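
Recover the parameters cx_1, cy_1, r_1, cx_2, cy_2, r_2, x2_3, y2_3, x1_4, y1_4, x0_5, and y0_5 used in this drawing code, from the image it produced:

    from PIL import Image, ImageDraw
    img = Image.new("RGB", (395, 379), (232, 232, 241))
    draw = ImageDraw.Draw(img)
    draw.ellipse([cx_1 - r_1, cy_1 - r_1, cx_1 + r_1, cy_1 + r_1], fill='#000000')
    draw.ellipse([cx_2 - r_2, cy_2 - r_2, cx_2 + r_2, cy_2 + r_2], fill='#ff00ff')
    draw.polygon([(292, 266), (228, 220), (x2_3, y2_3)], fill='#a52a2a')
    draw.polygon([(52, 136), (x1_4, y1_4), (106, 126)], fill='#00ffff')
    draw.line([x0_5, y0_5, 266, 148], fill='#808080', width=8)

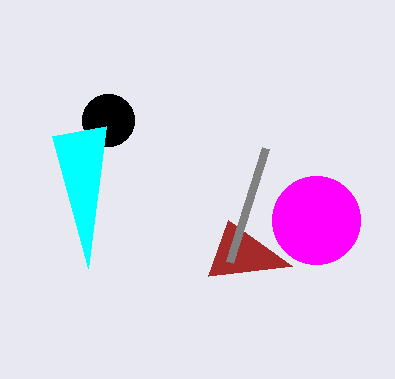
cx_1 = 108; cy_1 = 120; r_1 = 26; cx_2 = 316; cy_2 = 220; r_2 = 44; x2_3 = 208; y2_3 = 276; x1_4 = 88; y1_4 = 268; x0_5 = 230; y0_5 = 262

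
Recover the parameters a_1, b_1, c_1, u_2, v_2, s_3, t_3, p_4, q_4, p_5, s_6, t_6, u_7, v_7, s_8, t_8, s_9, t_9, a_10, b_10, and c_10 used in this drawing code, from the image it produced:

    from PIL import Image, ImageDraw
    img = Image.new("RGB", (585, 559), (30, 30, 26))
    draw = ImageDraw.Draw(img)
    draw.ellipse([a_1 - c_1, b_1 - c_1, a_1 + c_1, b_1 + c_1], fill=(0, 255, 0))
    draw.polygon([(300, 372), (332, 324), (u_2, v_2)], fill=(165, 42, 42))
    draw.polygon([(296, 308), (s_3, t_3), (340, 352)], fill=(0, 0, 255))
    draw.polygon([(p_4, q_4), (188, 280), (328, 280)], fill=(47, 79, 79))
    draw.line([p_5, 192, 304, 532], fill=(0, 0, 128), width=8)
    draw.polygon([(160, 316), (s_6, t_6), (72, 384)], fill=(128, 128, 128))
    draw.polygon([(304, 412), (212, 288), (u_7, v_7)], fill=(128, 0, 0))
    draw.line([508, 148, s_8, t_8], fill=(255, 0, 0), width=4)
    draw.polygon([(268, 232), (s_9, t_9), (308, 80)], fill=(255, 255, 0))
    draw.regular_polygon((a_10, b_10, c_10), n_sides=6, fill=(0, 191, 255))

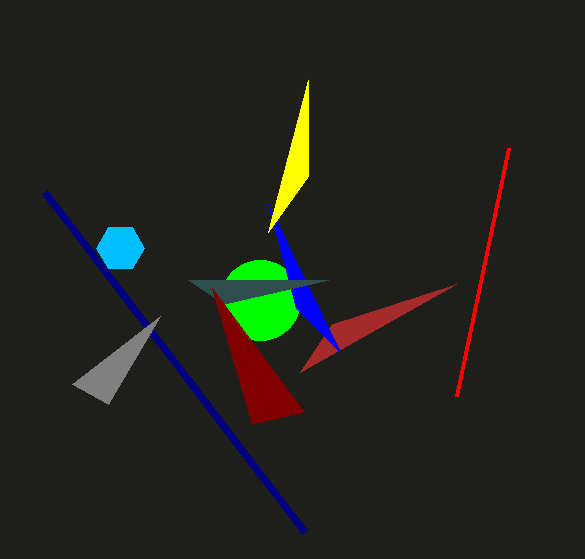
a_1 = 260
b_1 = 300
c_1 = 40
u_2 = 456
v_2 = 284
s_3 = 268
t_3 = 204
p_4 = 224
q_4 = 304
p_5 = 44
s_6 = 108
t_6 = 404
u_7 = 252
v_7 = 424
s_8 = 456
t_8 = 396
s_9 = 308
t_9 = 176
a_10 = 120
b_10 = 248
c_10 = 24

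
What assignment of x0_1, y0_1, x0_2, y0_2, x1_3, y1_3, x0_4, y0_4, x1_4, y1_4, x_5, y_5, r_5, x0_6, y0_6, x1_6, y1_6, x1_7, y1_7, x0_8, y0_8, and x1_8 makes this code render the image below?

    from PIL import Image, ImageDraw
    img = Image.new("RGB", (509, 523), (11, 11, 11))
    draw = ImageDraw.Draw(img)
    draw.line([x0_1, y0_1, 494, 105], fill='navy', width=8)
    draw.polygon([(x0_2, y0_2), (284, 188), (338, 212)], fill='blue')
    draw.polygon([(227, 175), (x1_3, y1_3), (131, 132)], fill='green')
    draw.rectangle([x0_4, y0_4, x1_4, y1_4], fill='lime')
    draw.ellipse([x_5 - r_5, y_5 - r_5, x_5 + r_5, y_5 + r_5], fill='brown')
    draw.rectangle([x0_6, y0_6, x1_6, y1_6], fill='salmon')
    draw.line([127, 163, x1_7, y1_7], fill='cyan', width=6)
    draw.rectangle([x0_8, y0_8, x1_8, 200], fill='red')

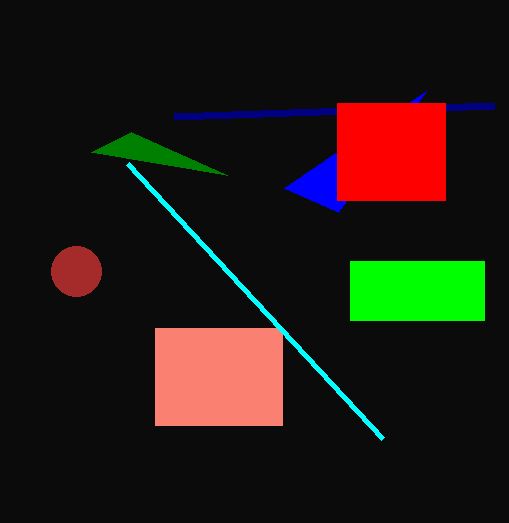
x0_1 = 174
y0_1 = 116
x0_2 = 426
y0_2 = 91
x1_3 = 91
y1_3 = 152
x0_4 = 350
y0_4 = 261
x1_4 = 484
y1_4 = 320
x_5 = 76
y_5 = 271
r_5 = 25
x0_6 = 155
y0_6 = 328
x1_6 = 282
y1_6 = 425
x1_7 = 382
y1_7 = 438
x0_8 = 337
y0_8 = 103
x1_8 = 445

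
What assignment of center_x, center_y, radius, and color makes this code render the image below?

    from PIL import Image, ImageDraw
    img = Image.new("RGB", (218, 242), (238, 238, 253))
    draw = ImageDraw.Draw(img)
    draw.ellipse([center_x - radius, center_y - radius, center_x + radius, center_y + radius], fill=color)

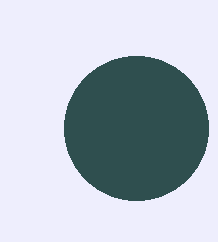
center_x = 136
center_y = 128
radius = 72
color = 'darkslategray'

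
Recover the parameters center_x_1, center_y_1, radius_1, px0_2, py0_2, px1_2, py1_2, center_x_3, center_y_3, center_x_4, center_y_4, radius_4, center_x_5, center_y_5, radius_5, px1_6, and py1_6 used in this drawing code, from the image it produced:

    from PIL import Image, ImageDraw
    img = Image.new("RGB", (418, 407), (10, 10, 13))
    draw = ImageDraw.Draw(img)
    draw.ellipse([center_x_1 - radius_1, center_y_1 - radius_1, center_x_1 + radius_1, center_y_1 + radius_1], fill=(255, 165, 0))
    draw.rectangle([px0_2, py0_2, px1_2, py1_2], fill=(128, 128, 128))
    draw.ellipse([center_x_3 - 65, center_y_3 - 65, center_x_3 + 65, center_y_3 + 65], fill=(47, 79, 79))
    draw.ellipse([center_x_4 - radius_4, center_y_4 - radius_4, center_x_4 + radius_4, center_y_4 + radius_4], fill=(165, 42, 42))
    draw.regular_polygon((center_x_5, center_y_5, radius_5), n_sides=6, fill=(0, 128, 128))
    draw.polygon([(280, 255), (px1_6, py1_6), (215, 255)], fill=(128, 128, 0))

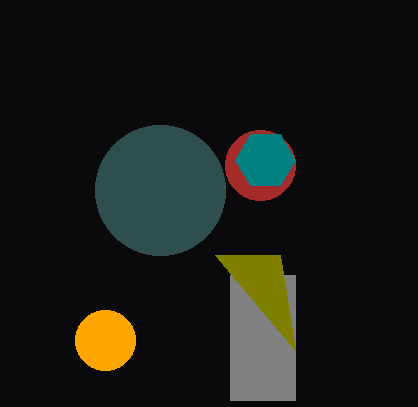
center_x_1 = 105; center_y_1 = 340; radius_1 = 30; px0_2 = 230; py0_2 = 275; px1_2 = 295; py1_2 = 400; center_x_3 = 160; center_y_3 = 190; center_x_4 = 260; center_y_4 = 165; radius_4 = 35; center_x_5 = 265; center_y_5 = 160; radius_5 = 30; px1_6 = 295; py1_6 = 350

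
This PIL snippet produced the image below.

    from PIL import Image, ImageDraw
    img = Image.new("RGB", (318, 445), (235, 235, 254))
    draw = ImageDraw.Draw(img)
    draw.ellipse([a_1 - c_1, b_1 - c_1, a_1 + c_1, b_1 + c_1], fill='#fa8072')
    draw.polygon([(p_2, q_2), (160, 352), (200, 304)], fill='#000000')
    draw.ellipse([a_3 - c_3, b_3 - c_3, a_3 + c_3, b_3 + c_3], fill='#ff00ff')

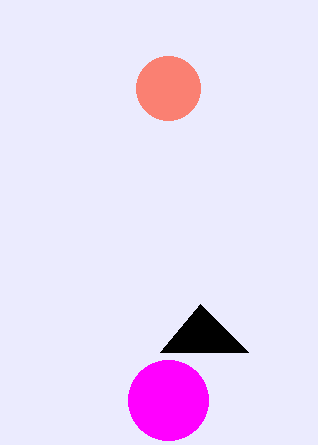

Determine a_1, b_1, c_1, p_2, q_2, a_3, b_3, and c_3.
a_1 = 168
b_1 = 88
c_1 = 32
p_2 = 248
q_2 = 352
a_3 = 168
b_3 = 400
c_3 = 40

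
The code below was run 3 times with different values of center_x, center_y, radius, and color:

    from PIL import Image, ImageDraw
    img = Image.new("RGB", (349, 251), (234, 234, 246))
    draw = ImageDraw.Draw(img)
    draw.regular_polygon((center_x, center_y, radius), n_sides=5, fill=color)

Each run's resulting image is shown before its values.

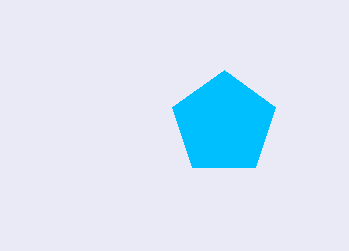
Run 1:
center_x = 224, center_y = 124, radius = 54, color = 'deepskyblue'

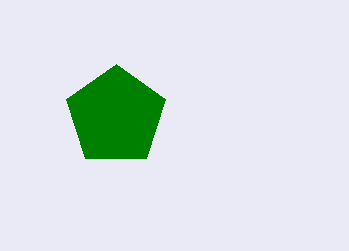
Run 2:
center_x = 116; center_y = 116; radius = 52; color = 'green'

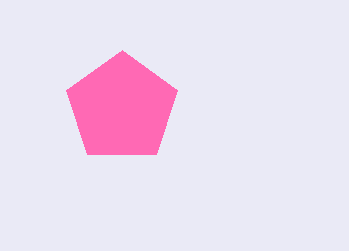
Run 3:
center_x = 122
center_y = 108
radius = 58
color = 'hotpink'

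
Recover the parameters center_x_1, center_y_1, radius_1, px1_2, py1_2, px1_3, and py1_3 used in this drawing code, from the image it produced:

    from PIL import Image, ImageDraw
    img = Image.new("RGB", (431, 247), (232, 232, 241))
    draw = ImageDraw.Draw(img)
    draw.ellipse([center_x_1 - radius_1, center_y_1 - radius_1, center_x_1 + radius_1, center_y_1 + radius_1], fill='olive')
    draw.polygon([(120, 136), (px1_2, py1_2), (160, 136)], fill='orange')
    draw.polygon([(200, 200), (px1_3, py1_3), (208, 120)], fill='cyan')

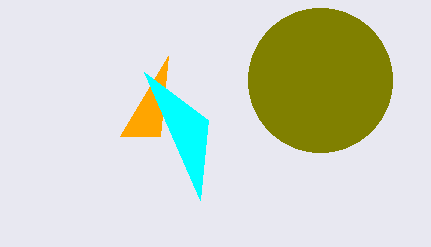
center_x_1 = 320
center_y_1 = 80
radius_1 = 72
px1_2 = 168
py1_2 = 56
px1_3 = 144
py1_3 = 72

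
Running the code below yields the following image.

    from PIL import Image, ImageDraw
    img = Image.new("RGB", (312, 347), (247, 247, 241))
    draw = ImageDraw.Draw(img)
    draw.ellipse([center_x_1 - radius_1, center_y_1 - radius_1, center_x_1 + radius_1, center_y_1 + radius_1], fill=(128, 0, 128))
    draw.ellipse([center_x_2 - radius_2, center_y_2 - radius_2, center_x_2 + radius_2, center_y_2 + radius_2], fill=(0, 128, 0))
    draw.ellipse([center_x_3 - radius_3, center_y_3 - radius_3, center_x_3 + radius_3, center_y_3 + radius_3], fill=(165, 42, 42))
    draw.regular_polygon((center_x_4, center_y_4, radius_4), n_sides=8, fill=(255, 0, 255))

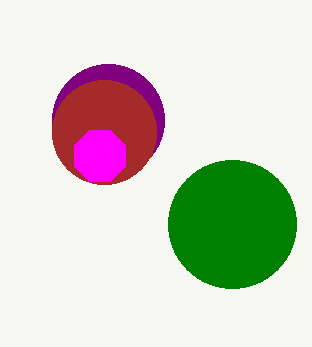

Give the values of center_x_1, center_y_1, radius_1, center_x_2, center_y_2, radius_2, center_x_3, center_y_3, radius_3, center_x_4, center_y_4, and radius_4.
center_x_1 = 108; center_y_1 = 120; radius_1 = 56; center_x_2 = 232; center_y_2 = 224; radius_2 = 64; center_x_3 = 104; center_y_3 = 132; radius_3 = 52; center_x_4 = 100; center_y_4 = 156; radius_4 = 28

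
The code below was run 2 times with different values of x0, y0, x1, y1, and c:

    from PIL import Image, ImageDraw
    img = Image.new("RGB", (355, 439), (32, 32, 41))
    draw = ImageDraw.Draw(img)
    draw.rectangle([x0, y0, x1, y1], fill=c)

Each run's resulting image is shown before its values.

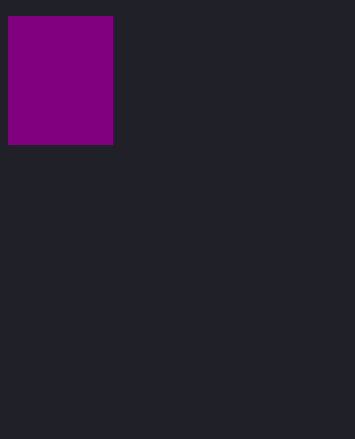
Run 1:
x0 = 8
y0 = 16
x1 = 112
y1 = 144
c = 'purple'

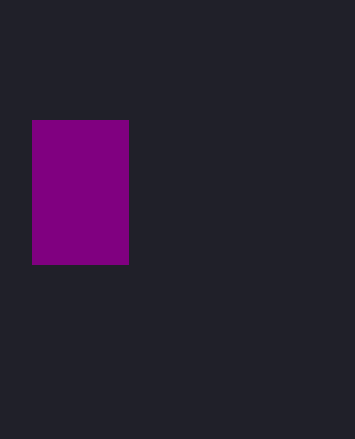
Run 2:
x0 = 32
y0 = 120
x1 = 128
y1 = 264
c = 'purple'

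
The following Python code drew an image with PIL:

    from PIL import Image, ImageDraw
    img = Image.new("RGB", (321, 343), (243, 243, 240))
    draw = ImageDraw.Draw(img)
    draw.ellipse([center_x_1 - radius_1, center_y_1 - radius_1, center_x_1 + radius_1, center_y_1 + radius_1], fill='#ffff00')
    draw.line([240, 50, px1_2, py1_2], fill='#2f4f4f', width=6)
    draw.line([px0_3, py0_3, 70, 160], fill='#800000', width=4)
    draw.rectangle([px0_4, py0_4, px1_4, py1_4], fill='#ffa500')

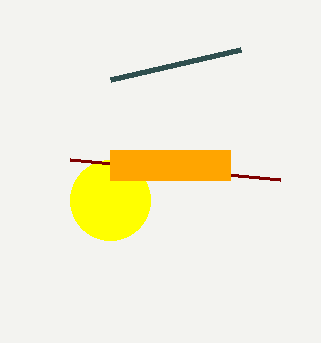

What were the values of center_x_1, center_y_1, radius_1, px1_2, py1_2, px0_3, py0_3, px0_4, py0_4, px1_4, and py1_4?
center_x_1 = 110; center_y_1 = 200; radius_1 = 40; px1_2 = 110; py1_2 = 80; px0_3 = 280; py0_3 = 180; px0_4 = 110; py0_4 = 150; px1_4 = 230; py1_4 = 180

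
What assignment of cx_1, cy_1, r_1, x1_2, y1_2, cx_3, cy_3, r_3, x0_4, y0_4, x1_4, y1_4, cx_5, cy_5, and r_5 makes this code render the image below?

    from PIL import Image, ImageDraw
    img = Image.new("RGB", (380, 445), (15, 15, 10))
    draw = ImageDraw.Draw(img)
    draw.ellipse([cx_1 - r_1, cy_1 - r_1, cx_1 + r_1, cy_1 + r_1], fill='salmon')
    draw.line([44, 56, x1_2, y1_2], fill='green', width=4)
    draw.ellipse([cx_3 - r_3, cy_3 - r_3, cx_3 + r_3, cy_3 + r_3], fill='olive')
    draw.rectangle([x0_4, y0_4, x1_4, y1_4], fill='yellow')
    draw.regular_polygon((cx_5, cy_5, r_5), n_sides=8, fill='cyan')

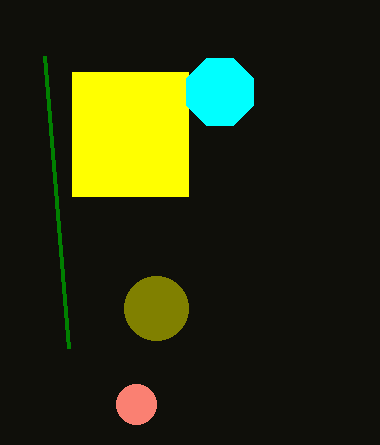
cx_1 = 136, cy_1 = 404, r_1 = 20, x1_2 = 68, y1_2 = 348, cx_3 = 156, cy_3 = 308, r_3 = 32, x0_4 = 72, y0_4 = 72, x1_4 = 188, y1_4 = 196, cx_5 = 220, cy_5 = 92, r_5 = 36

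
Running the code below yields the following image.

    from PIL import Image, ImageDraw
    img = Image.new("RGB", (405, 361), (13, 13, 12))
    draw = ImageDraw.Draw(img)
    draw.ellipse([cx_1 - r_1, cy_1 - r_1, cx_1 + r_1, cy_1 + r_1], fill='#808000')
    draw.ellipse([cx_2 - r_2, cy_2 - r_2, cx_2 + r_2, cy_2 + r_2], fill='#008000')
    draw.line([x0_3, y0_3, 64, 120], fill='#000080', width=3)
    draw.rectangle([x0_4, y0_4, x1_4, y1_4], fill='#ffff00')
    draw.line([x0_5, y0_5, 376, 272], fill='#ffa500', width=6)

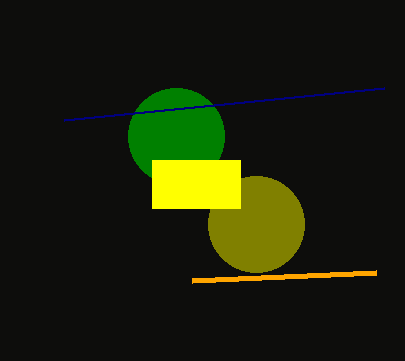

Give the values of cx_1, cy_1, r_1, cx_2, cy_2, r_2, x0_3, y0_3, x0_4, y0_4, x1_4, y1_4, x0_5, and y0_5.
cx_1 = 256, cy_1 = 224, r_1 = 48, cx_2 = 176, cy_2 = 136, r_2 = 48, x0_3 = 384, y0_3 = 88, x0_4 = 152, y0_4 = 160, x1_4 = 240, y1_4 = 208, x0_5 = 192, y0_5 = 280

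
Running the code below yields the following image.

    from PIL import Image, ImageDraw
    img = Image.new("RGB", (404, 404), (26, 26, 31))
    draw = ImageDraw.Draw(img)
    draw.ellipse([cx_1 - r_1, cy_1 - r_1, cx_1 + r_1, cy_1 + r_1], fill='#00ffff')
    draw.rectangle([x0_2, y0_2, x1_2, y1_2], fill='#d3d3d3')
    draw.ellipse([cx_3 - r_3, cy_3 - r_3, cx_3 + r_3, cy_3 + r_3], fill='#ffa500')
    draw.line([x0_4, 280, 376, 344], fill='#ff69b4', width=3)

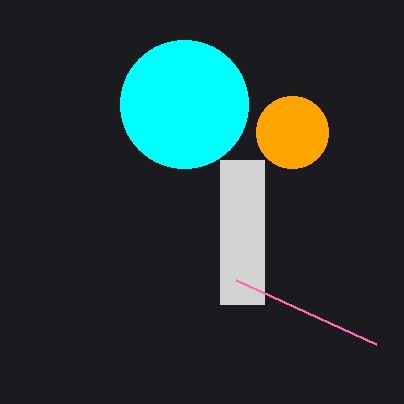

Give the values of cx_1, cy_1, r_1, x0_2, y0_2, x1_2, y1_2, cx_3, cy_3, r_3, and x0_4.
cx_1 = 184, cy_1 = 104, r_1 = 64, x0_2 = 220, y0_2 = 160, x1_2 = 264, y1_2 = 304, cx_3 = 292, cy_3 = 132, r_3 = 36, x0_4 = 236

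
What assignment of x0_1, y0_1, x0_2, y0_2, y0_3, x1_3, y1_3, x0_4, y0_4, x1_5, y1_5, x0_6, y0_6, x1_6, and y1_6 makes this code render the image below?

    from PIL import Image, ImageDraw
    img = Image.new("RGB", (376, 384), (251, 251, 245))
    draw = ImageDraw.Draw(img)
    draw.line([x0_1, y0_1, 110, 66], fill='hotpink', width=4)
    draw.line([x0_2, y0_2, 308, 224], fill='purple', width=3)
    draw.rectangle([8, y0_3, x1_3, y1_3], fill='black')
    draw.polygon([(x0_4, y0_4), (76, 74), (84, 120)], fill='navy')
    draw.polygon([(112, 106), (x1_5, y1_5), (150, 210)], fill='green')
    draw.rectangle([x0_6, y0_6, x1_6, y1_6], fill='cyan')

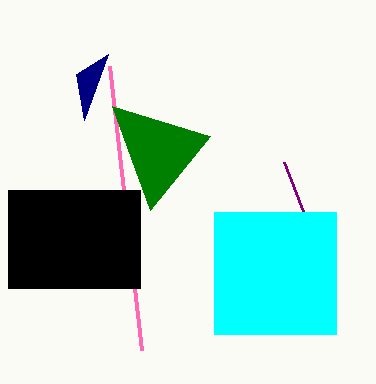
x0_1 = 142; y0_1 = 350; x0_2 = 284; y0_2 = 162; y0_3 = 190; x1_3 = 140; y1_3 = 288; x0_4 = 108; y0_4 = 54; x1_5 = 210; y1_5 = 136; x0_6 = 214; y0_6 = 212; x1_6 = 336; y1_6 = 334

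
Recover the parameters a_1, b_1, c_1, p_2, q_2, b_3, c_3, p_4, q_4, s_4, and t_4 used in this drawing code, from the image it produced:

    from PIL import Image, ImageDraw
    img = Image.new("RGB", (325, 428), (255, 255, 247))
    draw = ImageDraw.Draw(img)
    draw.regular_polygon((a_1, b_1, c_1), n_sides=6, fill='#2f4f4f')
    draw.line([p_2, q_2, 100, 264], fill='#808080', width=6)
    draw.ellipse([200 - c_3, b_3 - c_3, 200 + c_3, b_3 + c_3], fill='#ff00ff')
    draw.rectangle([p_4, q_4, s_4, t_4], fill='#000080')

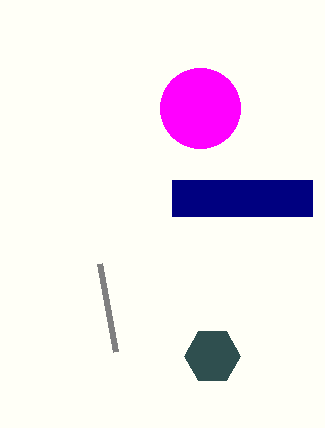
a_1 = 212; b_1 = 356; c_1 = 28; p_2 = 116; q_2 = 352; b_3 = 108; c_3 = 40; p_4 = 172; q_4 = 180; s_4 = 312; t_4 = 216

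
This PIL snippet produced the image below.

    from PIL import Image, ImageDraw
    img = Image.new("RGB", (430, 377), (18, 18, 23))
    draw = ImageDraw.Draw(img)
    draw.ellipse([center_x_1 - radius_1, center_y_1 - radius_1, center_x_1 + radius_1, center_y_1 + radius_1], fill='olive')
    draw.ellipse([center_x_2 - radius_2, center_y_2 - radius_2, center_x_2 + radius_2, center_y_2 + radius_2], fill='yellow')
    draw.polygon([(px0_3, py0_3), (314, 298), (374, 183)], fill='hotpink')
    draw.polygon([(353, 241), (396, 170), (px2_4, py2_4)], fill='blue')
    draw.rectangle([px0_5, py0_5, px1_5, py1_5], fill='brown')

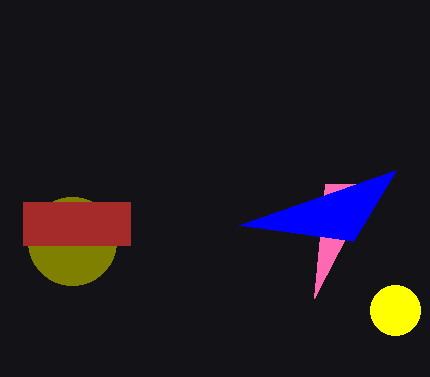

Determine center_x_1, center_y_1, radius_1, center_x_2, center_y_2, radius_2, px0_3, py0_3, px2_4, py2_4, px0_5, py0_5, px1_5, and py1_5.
center_x_1 = 72, center_y_1 = 241, radius_1 = 44, center_x_2 = 395, center_y_2 = 310, radius_2 = 25, px0_3 = 325, py0_3 = 184, px2_4 = 239, py2_4 = 225, px0_5 = 23, py0_5 = 202, px1_5 = 130, py1_5 = 245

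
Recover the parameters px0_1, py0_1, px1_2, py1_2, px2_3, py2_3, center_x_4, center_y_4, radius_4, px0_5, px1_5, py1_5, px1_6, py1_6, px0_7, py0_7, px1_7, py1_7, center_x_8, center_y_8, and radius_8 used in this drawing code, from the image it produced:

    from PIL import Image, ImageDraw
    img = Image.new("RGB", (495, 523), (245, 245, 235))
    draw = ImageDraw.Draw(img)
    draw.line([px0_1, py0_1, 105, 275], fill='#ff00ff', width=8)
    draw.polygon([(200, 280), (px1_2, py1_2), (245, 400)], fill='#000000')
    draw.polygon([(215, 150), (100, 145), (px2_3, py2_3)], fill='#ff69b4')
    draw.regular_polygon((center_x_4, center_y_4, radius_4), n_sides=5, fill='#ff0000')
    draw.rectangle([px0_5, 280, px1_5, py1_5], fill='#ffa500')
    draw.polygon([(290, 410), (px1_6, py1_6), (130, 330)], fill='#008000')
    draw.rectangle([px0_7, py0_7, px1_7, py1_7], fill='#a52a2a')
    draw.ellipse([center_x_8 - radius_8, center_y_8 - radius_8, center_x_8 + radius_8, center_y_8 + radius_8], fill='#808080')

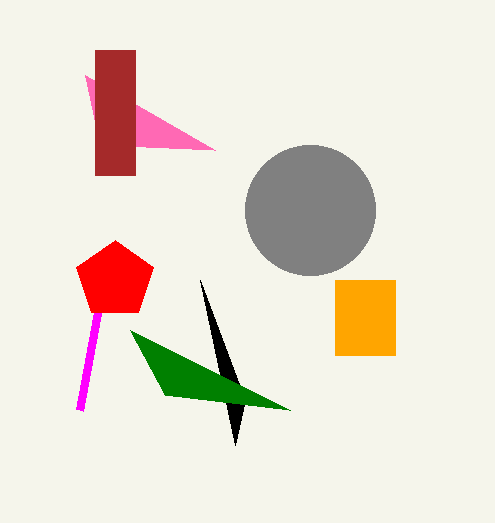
px0_1 = 80
py0_1 = 410
px1_2 = 235
py1_2 = 445
px2_3 = 85
py2_3 = 75
center_x_4 = 115
center_y_4 = 280
radius_4 = 40
px0_5 = 335
px1_5 = 395
py1_5 = 355
px1_6 = 165
py1_6 = 395
px0_7 = 95
py0_7 = 50
px1_7 = 135
py1_7 = 175
center_x_8 = 310
center_y_8 = 210
radius_8 = 65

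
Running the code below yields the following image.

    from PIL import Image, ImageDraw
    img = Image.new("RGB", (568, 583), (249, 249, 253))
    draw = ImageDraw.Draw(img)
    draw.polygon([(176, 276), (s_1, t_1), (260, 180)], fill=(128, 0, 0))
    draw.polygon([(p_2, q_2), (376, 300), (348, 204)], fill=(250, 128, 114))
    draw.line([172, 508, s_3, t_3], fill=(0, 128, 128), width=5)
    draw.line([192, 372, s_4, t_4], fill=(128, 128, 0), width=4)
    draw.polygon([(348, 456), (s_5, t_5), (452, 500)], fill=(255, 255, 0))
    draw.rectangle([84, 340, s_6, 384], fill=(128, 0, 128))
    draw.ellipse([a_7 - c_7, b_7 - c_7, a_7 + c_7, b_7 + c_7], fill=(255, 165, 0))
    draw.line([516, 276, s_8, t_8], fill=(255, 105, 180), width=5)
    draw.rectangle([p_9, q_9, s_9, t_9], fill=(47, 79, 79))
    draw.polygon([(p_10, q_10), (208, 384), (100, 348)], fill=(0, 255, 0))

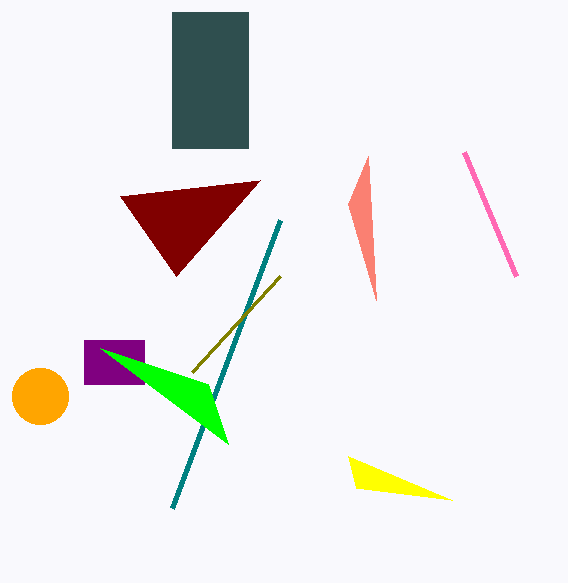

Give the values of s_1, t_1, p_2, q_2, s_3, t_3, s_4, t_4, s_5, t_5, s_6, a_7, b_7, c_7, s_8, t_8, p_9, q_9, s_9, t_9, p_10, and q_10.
s_1 = 120, t_1 = 196, p_2 = 368, q_2 = 156, s_3 = 280, t_3 = 220, s_4 = 280, t_4 = 276, s_5 = 356, t_5 = 488, s_6 = 144, a_7 = 40, b_7 = 396, c_7 = 28, s_8 = 464, t_8 = 152, p_9 = 172, q_9 = 12, s_9 = 248, t_9 = 148, p_10 = 228, q_10 = 444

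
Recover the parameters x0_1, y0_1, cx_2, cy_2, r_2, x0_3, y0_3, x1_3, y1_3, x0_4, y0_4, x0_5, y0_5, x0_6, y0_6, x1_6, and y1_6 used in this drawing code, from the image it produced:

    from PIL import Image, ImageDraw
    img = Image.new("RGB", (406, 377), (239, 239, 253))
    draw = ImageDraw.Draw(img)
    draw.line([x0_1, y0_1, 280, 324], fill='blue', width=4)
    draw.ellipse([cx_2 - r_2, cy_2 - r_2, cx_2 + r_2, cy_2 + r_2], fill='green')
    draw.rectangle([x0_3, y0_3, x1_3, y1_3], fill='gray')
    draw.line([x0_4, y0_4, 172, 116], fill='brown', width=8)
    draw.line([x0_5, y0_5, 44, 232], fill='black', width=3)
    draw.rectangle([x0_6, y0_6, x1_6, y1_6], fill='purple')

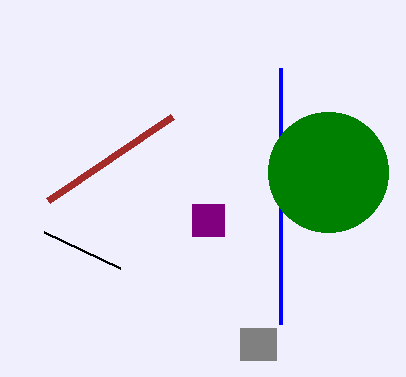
x0_1 = 280; y0_1 = 68; cx_2 = 328; cy_2 = 172; r_2 = 60; x0_3 = 240; y0_3 = 328; x1_3 = 276; y1_3 = 360; x0_4 = 48; y0_4 = 200; x0_5 = 120; y0_5 = 268; x0_6 = 192; y0_6 = 204; x1_6 = 224; y1_6 = 236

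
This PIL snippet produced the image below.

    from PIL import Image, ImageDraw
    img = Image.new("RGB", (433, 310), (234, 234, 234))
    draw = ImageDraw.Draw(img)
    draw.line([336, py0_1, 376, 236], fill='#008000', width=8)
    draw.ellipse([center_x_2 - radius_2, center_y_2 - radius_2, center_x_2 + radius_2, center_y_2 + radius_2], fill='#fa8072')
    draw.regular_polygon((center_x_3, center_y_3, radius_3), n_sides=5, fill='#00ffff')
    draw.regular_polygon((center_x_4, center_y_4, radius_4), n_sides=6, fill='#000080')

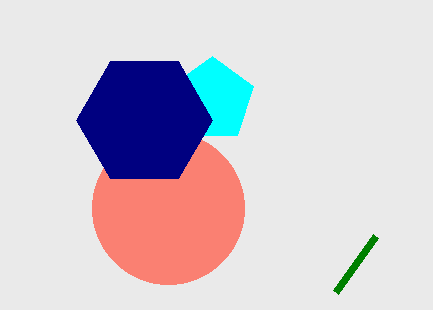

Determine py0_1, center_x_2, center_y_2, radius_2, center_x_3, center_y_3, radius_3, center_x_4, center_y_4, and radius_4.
py0_1 = 292
center_x_2 = 168
center_y_2 = 208
radius_2 = 76
center_x_3 = 212
center_y_3 = 100
radius_3 = 44
center_x_4 = 144
center_y_4 = 120
radius_4 = 68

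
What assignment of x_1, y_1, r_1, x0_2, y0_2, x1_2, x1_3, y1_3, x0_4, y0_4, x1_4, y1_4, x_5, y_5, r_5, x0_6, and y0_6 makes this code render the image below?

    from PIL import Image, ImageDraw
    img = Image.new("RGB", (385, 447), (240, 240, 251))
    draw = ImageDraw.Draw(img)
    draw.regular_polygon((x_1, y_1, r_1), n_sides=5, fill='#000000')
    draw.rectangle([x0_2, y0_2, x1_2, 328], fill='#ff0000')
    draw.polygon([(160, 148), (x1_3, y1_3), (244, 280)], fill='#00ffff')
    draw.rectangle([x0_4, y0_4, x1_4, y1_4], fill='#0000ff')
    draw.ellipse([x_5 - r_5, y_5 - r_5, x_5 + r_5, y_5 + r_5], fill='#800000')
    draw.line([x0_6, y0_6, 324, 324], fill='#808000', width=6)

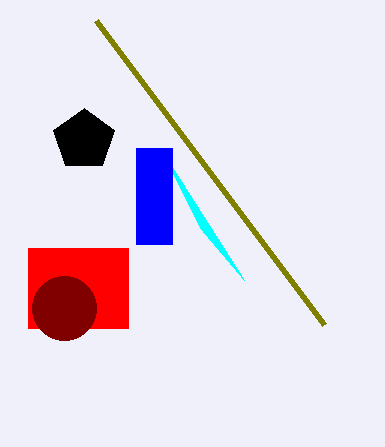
x_1 = 84; y_1 = 140; r_1 = 32; x0_2 = 28; y0_2 = 248; x1_2 = 128; x1_3 = 200; y1_3 = 228; x0_4 = 136; y0_4 = 148; x1_4 = 172; y1_4 = 244; x_5 = 64; y_5 = 308; r_5 = 32; x0_6 = 96; y0_6 = 20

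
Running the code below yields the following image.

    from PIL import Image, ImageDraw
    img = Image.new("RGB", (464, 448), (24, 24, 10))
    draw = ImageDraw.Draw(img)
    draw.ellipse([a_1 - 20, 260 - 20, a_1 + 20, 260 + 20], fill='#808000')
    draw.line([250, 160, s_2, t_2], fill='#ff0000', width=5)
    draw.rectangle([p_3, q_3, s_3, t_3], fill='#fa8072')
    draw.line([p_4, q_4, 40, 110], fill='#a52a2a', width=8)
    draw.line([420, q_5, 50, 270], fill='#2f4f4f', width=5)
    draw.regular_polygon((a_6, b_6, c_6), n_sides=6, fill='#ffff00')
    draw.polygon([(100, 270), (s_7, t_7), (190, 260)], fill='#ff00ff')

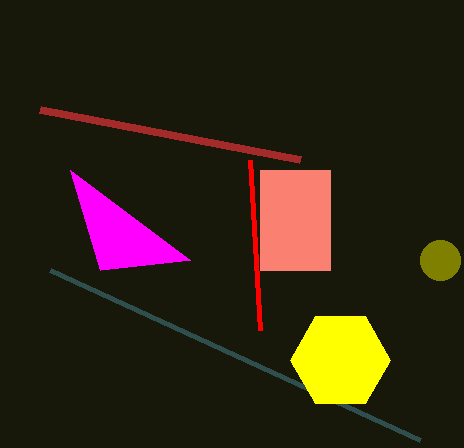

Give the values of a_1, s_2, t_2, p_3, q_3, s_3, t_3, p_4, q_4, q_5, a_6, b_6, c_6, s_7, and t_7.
a_1 = 440
s_2 = 260
t_2 = 330
p_3 = 260
q_3 = 170
s_3 = 330
t_3 = 270
p_4 = 300
q_4 = 160
q_5 = 440
a_6 = 340
b_6 = 360
c_6 = 50
s_7 = 70
t_7 = 170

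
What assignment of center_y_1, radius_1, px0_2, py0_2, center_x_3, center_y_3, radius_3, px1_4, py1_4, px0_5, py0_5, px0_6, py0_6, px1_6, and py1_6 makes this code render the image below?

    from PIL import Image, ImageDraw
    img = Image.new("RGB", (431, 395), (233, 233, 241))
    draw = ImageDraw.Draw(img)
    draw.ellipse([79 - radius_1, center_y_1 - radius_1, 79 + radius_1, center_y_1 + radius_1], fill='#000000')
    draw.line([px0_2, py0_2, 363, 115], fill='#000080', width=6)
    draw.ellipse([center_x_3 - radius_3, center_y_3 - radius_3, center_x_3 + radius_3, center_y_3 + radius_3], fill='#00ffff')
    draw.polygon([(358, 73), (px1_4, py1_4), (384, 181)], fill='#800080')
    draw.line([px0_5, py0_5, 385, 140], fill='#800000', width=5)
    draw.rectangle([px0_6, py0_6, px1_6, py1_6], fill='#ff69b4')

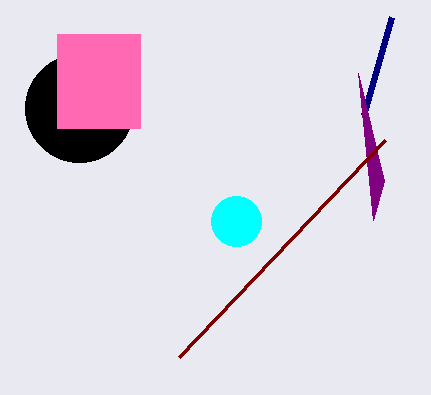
center_y_1 = 108; radius_1 = 54; px0_2 = 391; py0_2 = 17; center_x_3 = 236; center_y_3 = 221; radius_3 = 25; px1_4 = 373; py1_4 = 220; px0_5 = 179; py0_5 = 357; px0_6 = 57; py0_6 = 34; px1_6 = 140; py1_6 = 128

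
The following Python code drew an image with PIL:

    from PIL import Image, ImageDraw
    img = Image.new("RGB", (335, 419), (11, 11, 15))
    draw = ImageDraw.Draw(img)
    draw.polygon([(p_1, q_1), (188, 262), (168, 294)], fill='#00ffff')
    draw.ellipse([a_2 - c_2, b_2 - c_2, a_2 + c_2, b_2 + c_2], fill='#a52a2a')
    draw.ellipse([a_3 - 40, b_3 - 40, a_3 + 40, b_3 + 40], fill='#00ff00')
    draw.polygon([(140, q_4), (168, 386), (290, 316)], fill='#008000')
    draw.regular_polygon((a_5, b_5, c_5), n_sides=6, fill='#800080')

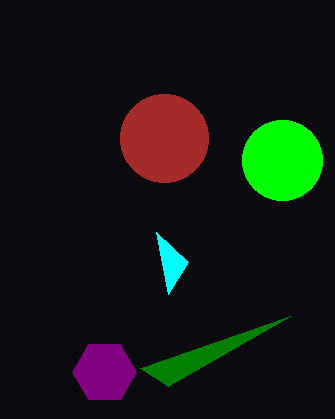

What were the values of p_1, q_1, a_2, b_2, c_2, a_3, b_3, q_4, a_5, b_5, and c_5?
p_1 = 156
q_1 = 232
a_2 = 164
b_2 = 138
c_2 = 44
a_3 = 282
b_3 = 160
q_4 = 368
a_5 = 104
b_5 = 372
c_5 = 32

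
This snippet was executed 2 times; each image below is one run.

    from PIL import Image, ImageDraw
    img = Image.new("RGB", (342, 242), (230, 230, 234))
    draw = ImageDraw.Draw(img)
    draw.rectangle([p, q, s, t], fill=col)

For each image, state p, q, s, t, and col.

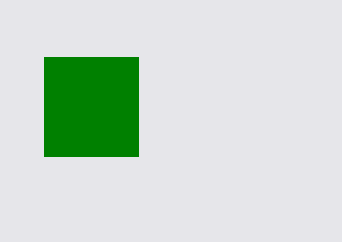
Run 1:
p = 44; q = 57; s = 138; t = 156; col = 'green'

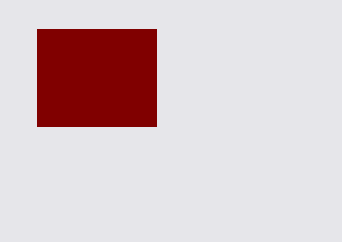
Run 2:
p = 37
q = 29
s = 156
t = 126
col = 'maroon'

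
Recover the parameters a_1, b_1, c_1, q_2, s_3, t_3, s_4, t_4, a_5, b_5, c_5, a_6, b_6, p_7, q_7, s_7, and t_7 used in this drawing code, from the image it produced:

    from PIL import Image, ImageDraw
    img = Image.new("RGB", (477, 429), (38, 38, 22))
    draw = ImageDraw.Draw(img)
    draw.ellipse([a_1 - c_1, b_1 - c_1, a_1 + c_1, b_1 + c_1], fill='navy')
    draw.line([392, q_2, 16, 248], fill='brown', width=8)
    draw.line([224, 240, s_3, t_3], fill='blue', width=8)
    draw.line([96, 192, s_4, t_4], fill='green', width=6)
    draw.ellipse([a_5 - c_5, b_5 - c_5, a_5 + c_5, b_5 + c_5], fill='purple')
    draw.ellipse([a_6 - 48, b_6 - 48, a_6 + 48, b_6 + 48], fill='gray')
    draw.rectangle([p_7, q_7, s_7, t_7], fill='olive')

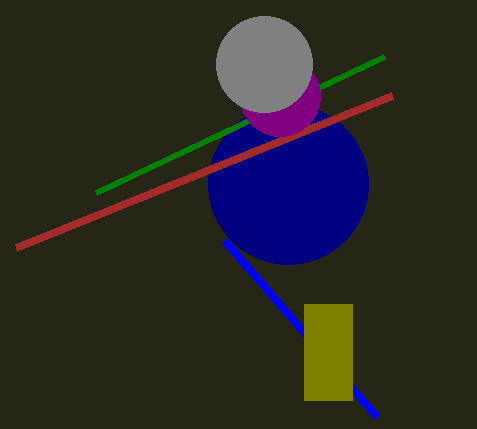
a_1 = 288; b_1 = 184; c_1 = 80; q_2 = 96; s_3 = 376; t_3 = 416; s_4 = 384; t_4 = 56; a_5 = 280; b_5 = 96; c_5 = 40; a_6 = 264; b_6 = 64; p_7 = 304; q_7 = 304; s_7 = 352; t_7 = 400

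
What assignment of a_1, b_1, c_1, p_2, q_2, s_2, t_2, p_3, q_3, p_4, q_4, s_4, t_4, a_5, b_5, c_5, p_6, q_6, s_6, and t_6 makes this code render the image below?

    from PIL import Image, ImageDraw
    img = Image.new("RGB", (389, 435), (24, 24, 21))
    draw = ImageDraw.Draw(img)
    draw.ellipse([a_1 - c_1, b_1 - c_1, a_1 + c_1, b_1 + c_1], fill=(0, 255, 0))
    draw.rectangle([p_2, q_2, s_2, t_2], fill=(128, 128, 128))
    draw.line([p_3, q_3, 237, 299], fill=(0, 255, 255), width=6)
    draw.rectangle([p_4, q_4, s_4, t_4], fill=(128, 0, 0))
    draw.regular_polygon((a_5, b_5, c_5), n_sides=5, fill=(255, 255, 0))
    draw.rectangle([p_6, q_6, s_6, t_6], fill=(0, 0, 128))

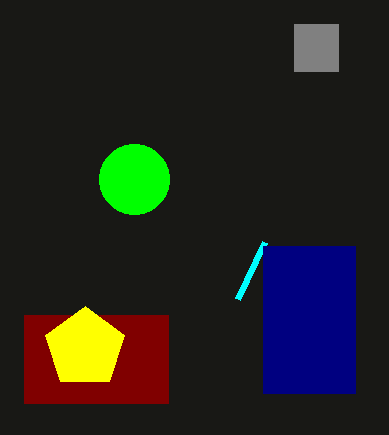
a_1 = 134
b_1 = 179
c_1 = 35
p_2 = 294
q_2 = 24
s_2 = 338
t_2 = 71
p_3 = 264
q_3 = 242
p_4 = 24
q_4 = 315
s_4 = 168
t_4 = 403
a_5 = 85
b_5 = 348
c_5 = 42
p_6 = 263
q_6 = 246
s_6 = 355
t_6 = 393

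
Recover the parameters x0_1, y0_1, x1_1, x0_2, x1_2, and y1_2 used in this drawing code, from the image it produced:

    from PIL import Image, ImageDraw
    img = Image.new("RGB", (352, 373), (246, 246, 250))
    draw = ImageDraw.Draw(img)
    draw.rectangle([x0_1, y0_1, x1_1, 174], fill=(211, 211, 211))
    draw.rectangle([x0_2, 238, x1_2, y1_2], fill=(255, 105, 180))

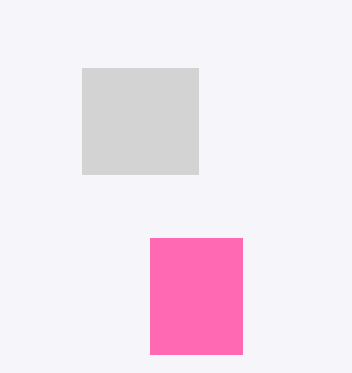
x0_1 = 82
y0_1 = 68
x1_1 = 198
x0_2 = 150
x1_2 = 242
y1_2 = 354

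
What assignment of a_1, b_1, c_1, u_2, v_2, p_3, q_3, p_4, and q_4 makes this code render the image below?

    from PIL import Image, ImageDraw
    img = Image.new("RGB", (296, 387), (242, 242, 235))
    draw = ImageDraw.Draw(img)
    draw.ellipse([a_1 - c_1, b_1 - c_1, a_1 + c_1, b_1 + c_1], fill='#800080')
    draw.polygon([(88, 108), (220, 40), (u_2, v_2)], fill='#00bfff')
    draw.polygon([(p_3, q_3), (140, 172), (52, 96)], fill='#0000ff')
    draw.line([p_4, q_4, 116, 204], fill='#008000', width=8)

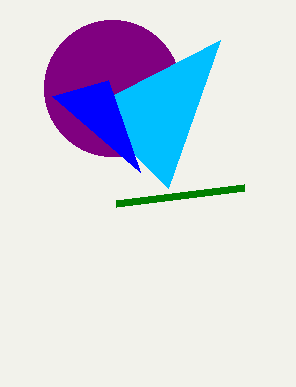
a_1 = 112, b_1 = 88, c_1 = 68, u_2 = 168, v_2 = 188, p_3 = 108, q_3 = 80, p_4 = 244, q_4 = 188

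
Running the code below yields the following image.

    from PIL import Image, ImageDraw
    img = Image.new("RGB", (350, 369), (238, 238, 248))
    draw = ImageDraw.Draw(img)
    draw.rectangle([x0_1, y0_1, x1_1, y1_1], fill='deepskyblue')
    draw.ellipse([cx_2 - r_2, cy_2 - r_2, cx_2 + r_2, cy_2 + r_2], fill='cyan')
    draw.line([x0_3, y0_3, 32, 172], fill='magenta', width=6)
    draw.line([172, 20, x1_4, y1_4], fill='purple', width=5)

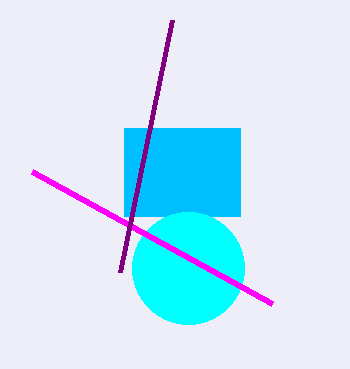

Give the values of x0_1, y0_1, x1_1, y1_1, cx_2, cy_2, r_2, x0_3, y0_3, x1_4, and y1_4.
x0_1 = 124, y0_1 = 128, x1_1 = 240, y1_1 = 216, cx_2 = 188, cy_2 = 268, r_2 = 56, x0_3 = 272, y0_3 = 304, x1_4 = 120, y1_4 = 272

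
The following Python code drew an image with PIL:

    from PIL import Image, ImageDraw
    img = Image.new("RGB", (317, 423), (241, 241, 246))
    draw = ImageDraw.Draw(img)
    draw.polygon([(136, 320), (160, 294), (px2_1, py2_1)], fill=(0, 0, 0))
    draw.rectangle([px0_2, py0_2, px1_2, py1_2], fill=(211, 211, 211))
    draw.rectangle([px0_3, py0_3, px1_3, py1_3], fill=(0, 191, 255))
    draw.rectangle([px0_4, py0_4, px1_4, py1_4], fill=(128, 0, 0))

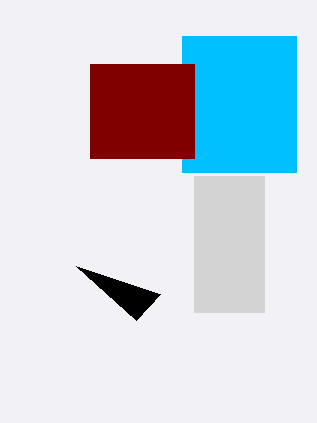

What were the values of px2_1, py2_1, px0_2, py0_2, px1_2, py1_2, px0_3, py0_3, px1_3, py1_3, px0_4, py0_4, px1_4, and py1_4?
px2_1 = 76; py2_1 = 266; px0_2 = 194; py0_2 = 176; px1_2 = 264; py1_2 = 312; px0_3 = 182; py0_3 = 36; px1_3 = 296; py1_3 = 172; px0_4 = 90; py0_4 = 64; px1_4 = 194; py1_4 = 158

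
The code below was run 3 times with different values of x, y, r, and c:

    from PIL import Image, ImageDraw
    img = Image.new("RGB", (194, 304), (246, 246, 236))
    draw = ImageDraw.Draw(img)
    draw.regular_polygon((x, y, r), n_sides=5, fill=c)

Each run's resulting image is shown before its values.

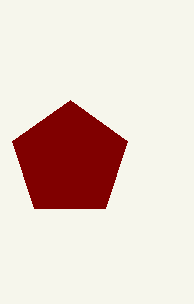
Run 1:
x = 70
y = 160
r = 60
c = 'maroon'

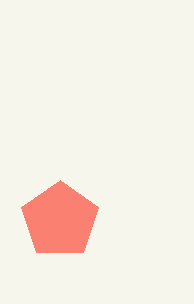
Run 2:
x = 60; y = 220; r = 40; c = 'salmon'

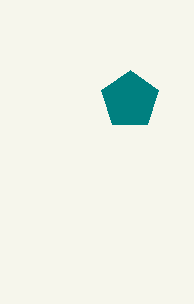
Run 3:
x = 130, y = 100, r = 30, c = 'teal'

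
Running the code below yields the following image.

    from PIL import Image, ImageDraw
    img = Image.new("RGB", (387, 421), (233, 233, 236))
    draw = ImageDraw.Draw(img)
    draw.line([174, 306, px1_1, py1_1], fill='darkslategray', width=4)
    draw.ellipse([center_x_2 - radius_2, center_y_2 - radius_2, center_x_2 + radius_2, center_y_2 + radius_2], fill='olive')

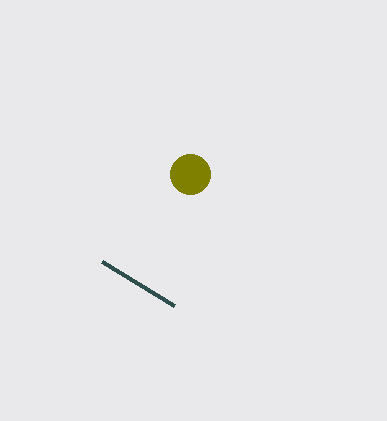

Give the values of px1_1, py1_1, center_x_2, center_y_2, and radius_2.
px1_1 = 102, py1_1 = 262, center_x_2 = 190, center_y_2 = 174, radius_2 = 20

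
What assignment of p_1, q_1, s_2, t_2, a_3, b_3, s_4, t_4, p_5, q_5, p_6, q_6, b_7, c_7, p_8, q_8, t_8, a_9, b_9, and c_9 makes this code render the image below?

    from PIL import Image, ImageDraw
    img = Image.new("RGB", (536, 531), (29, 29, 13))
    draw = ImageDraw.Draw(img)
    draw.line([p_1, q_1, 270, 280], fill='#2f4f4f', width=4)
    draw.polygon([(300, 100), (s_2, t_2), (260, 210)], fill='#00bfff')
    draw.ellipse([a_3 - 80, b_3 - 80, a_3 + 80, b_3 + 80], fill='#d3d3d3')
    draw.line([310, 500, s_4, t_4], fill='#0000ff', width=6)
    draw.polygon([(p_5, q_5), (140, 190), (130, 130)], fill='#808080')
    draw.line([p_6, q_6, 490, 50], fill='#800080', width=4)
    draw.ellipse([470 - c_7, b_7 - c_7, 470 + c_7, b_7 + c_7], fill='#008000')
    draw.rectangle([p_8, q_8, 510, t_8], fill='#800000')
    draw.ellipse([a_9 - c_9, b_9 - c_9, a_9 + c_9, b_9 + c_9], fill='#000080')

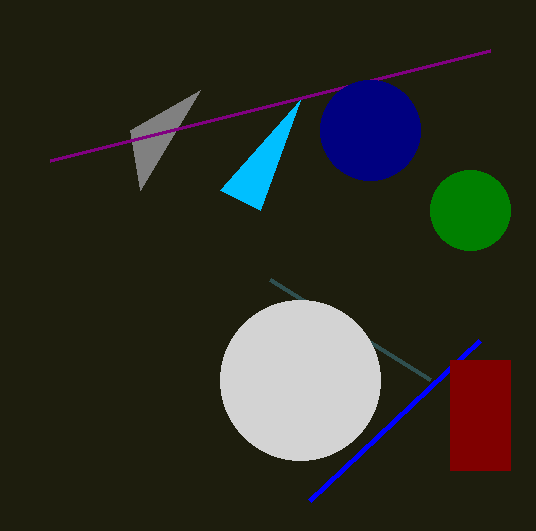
p_1 = 430, q_1 = 380, s_2 = 220, t_2 = 190, a_3 = 300, b_3 = 380, s_4 = 480, t_4 = 340, p_5 = 200, q_5 = 90, p_6 = 50, q_6 = 160, b_7 = 210, c_7 = 40, p_8 = 450, q_8 = 360, t_8 = 470, a_9 = 370, b_9 = 130, c_9 = 50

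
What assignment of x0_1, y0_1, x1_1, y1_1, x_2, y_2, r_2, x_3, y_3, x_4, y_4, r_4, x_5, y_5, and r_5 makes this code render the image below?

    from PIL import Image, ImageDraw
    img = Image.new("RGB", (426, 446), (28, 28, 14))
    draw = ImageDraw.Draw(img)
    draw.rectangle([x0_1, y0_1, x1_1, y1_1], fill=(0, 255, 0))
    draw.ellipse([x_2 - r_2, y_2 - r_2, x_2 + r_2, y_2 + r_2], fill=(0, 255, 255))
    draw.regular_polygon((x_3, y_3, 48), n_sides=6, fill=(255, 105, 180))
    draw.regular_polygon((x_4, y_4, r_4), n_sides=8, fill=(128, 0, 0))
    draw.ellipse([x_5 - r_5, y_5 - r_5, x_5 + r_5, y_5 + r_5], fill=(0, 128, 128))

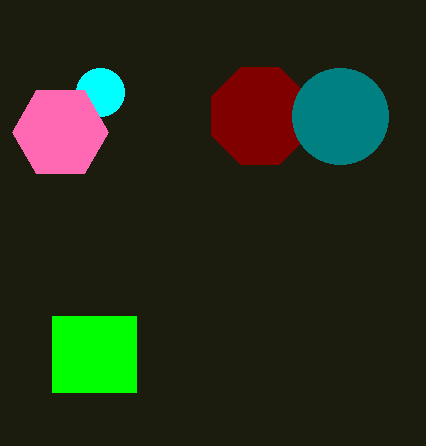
x0_1 = 52; y0_1 = 316; x1_1 = 136; y1_1 = 392; x_2 = 100; y_2 = 92; r_2 = 24; x_3 = 60; y_3 = 132; x_4 = 260; y_4 = 116; r_4 = 52; x_5 = 340; y_5 = 116; r_5 = 48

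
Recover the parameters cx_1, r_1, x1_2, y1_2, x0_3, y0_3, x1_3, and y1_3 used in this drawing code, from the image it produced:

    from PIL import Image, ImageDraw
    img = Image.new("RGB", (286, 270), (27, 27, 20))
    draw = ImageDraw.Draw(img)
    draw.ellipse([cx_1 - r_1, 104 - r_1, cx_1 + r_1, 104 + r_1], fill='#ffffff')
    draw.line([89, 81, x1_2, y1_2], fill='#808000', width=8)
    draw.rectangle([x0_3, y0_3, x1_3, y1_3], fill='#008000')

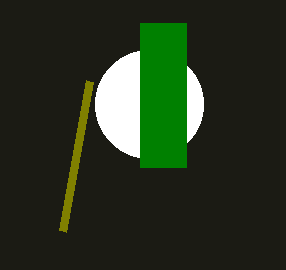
cx_1 = 149, r_1 = 54, x1_2 = 62, y1_2 = 231, x0_3 = 140, y0_3 = 23, x1_3 = 186, y1_3 = 167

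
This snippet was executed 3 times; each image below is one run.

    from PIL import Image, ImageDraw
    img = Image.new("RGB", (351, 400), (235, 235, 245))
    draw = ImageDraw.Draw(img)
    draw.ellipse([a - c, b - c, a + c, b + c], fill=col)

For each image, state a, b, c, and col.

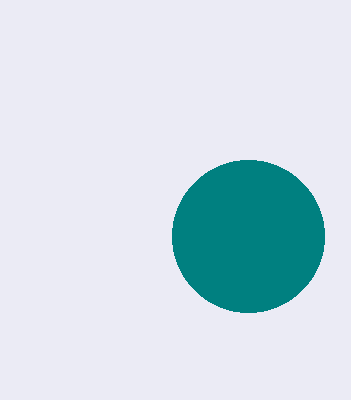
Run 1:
a = 248
b = 236
c = 76
col = 'teal'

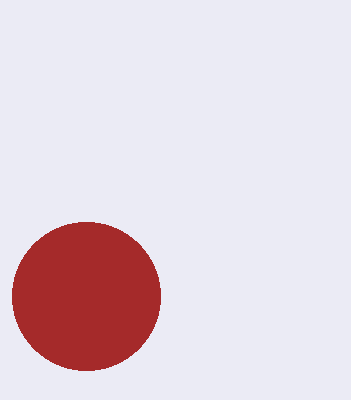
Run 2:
a = 86
b = 296
c = 74
col = 'brown'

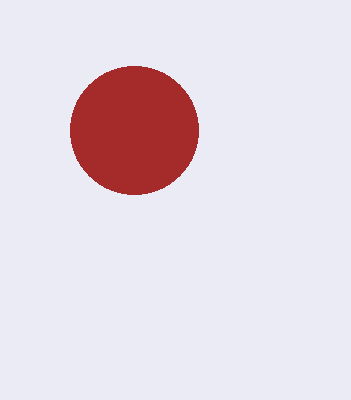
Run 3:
a = 134; b = 130; c = 64; col = 'brown'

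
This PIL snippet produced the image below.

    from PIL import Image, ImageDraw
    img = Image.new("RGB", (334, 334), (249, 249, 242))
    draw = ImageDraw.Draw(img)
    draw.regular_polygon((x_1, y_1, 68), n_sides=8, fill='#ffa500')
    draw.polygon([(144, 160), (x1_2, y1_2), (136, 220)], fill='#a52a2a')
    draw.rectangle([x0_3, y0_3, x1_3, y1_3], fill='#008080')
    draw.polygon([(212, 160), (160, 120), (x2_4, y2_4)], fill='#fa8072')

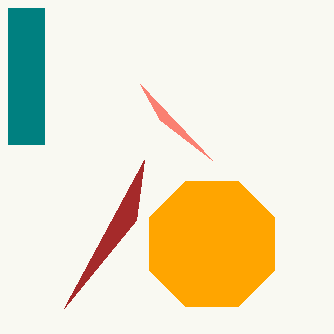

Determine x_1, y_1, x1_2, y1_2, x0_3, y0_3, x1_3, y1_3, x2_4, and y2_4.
x_1 = 212, y_1 = 244, x1_2 = 64, y1_2 = 308, x0_3 = 8, y0_3 = 8, x1_3 = 44, y1_3 = 144, x2_4 = 140, y2_4 = 84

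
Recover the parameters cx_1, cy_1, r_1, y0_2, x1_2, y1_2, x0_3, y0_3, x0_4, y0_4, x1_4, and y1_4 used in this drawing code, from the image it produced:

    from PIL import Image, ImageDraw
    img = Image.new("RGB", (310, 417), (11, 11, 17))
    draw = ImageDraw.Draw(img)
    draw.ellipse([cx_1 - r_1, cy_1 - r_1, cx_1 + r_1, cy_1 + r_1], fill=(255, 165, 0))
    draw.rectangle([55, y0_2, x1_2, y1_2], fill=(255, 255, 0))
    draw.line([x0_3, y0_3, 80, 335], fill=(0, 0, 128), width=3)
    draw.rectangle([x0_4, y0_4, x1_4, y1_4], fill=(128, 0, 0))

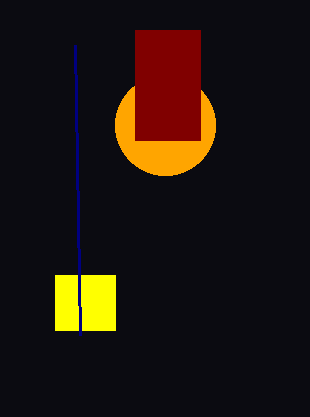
cx_1 = 165, cy_1 = 125, r_1 = 50, y0_2 = 275, x1_2 = 115, y1_2 = 330, x0_3 = 75, y0_3 = 45, x0_4 = 135, y0_4 = 30, x1_4 = 200, y1_4 = 140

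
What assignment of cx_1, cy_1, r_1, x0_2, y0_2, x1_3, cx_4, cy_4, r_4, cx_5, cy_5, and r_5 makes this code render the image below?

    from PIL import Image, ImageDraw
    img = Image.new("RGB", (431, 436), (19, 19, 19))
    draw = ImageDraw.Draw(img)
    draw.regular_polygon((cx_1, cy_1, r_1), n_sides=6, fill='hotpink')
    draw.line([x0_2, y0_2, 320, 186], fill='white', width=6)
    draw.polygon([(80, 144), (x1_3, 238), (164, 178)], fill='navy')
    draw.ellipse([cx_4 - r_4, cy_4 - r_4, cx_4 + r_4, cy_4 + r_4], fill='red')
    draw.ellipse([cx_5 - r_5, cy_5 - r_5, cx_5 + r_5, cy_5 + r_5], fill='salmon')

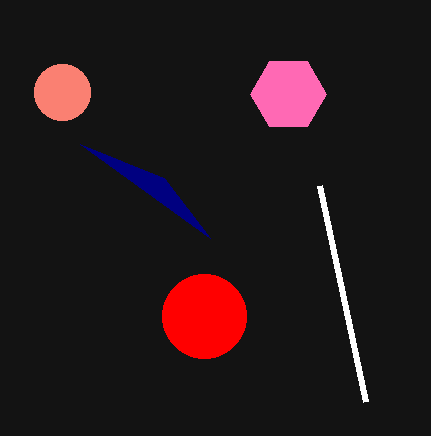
cx_1 = 288; cy_1 = 94; r_1 = 38; x0_2 = 366; y0_2 = 402; x1_3 = 210; cx_4 = 204; cy_4 = 316; r_4 = 42; cx_5 = 62; cy_5 = 92; r_5 = 28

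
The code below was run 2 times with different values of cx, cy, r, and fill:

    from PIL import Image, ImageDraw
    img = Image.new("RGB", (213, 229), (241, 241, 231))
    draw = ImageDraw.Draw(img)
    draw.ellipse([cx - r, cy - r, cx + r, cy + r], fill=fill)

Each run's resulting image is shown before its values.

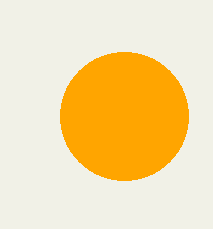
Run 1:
cx = 124
cy = 116
r = 64
fill = 'orange'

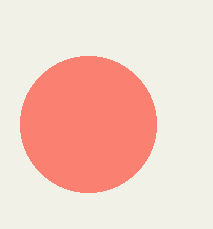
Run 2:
cx = 88, cy = 124, r = 68, fill = 'salmon'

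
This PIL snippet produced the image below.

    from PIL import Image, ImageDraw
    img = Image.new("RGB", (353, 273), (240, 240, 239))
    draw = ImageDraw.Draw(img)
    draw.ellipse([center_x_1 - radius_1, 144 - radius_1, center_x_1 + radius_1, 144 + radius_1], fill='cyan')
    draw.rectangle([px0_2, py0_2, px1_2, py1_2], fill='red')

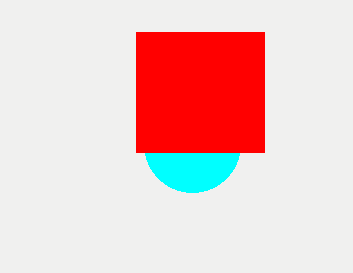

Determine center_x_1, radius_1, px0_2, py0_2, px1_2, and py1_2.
center_x_1 = 192; radius_1 = 48; px0_2 = 136; py0_2 = 32; px1_2 = 264; py1_2 = 152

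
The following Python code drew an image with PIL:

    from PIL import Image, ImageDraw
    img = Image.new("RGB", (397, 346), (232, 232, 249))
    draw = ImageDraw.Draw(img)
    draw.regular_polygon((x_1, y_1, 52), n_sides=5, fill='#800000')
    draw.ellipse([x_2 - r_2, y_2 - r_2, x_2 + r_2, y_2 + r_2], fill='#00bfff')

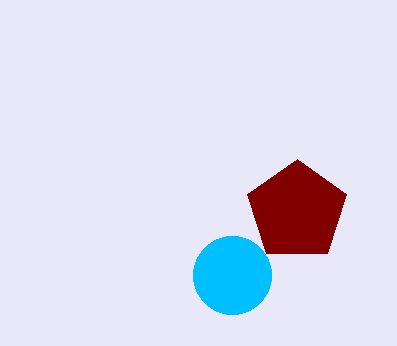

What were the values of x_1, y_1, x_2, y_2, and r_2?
x_1 = 297, y_1 = 211, x_2 = 232, y_2 = 275, r_2 = 39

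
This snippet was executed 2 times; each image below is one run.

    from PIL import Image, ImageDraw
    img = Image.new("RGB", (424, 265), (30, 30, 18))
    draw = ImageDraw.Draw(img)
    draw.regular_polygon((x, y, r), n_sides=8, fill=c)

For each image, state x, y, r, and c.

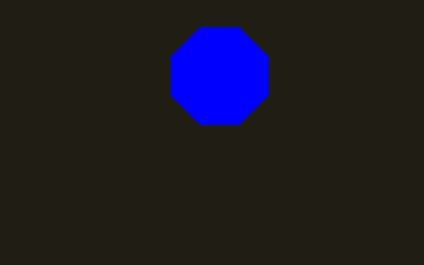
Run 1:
x = 220, y = 76, r = 52, c = 'blue'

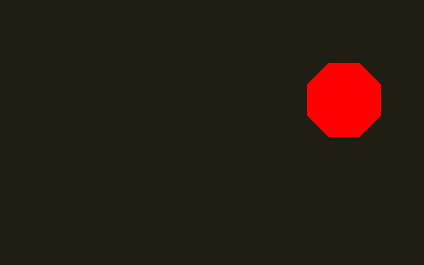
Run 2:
x = 344
y = 100
r = 40
c = 'red'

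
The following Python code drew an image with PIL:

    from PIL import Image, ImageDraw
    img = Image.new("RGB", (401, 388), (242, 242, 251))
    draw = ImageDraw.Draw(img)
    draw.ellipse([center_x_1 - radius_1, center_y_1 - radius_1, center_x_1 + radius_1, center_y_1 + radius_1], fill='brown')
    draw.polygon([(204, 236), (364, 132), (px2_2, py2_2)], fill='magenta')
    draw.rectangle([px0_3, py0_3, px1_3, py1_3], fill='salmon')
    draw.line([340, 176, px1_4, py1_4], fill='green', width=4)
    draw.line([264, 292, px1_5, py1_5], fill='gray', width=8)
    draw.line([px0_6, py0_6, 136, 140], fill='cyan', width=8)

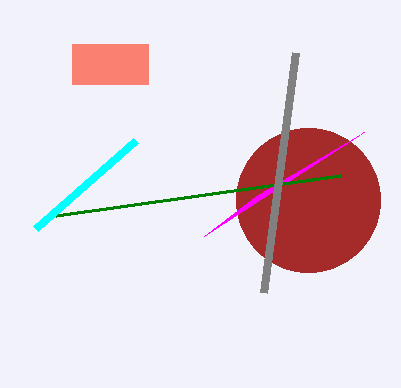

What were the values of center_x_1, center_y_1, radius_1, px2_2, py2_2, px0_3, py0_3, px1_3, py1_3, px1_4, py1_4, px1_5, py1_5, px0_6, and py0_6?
center_x_1 = 308, center_y_1 = 200, radius_1 = 72, px2_2 = 256, py2_2 = 196, px0_3 = 72, py0_3 = 44, px1_3 = 148, py1_3 = 84, px1_4 = 56, py1_4 = 216, px1_5 = 296, py1_5 = 52, px0_6 = 36, py0_6 = 228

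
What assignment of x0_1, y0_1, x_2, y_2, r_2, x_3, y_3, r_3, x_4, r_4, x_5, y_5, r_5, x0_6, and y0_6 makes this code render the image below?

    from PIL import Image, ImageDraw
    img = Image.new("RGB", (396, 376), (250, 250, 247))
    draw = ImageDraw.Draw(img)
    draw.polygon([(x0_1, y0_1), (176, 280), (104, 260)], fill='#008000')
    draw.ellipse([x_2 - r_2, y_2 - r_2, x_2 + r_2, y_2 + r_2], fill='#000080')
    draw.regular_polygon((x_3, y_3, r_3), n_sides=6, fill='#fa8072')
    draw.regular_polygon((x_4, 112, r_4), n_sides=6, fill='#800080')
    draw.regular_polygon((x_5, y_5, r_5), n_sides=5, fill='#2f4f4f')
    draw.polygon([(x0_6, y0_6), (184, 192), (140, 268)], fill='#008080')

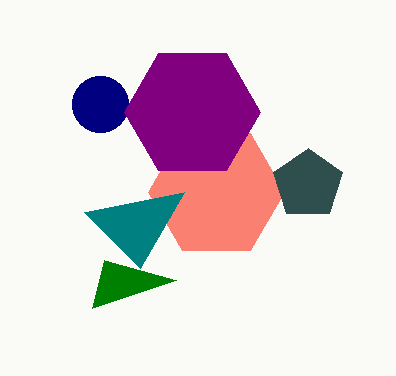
x0_1 = 92; y0_1 = 308; x_2 = 100; y_2 = 104; r_2 = 28; x_3 = 216; y_3 = 192; r_3 = 68; x_4 = 192; r_4 = 68; x_5 = 308; y_5 = 184; r_5 = 36; x0_6 = 84; y0_6 = 212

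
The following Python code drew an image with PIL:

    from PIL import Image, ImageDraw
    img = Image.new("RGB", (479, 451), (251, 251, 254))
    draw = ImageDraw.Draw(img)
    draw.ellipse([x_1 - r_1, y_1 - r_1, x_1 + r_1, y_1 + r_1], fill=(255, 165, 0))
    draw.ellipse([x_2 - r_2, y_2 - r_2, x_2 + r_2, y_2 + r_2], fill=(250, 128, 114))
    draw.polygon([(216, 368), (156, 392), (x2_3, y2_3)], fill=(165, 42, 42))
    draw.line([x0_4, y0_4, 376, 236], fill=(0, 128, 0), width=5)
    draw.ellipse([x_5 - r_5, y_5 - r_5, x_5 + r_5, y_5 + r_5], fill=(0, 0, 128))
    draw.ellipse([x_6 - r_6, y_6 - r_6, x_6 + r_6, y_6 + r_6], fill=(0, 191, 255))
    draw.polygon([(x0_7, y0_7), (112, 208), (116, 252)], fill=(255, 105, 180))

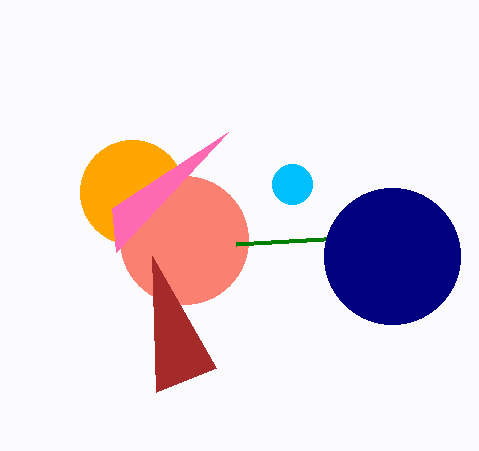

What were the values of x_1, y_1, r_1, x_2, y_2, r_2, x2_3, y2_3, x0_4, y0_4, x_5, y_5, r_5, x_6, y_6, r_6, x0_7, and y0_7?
x_1 = 132; y_1 = 192; r_1 = 52; x_2 = 184; y_2 = 240; r_2 = 64; x2_3 = 152; y2_3 = 256; x0_4 = 236; y0_4 = 244; x_5 = 392; y_5 = 256; r_5 = 68; x_6 = 292; y_6 = 184; r_6 = 20; x0_7 = 228; y0_7 = 132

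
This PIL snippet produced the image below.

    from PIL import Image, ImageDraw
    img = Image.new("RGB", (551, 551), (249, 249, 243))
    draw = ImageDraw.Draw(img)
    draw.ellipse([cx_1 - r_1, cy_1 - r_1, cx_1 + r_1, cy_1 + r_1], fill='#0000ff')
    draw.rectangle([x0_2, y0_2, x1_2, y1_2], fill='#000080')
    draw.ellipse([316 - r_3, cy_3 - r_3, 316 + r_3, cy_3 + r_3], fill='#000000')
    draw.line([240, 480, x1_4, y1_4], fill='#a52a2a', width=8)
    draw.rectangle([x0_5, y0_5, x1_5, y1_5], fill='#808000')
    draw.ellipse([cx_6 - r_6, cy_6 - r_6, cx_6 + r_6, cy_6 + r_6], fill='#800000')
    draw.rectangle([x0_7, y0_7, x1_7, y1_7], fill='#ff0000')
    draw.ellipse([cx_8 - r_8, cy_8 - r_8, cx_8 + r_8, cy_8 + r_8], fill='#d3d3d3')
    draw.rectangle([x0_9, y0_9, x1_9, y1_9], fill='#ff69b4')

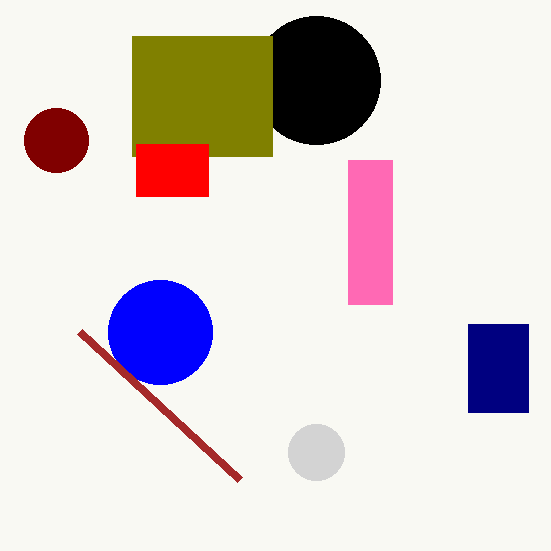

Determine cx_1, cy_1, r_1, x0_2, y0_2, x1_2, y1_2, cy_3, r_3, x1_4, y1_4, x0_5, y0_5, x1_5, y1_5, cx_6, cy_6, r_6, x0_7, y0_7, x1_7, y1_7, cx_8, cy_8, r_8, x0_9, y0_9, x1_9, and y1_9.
cx_1 = 160, cy_1 = 332, r_1 = 52, x0_2 = 468, y0_2 = 324, x1_2 = 528, y1_2 = 412, cy_3 = 80, r_3 = 64, x1_4 = 80, y1_4 = 332, x0_5 = 132, y0_5 = 36, x1_5 = 272, y1_5 = 156, cx_6 = 56, cy_6 = 140, r_6 = 32, x0_7 = 136, y0_7 = 144, x1_7 = 208, y1_7 = 196, cx_8 = 316, cy_8 = 452, r_8 = 28, x0_9 = 348, y0_9 = 160, x1_9 = 392, y1_9 = 304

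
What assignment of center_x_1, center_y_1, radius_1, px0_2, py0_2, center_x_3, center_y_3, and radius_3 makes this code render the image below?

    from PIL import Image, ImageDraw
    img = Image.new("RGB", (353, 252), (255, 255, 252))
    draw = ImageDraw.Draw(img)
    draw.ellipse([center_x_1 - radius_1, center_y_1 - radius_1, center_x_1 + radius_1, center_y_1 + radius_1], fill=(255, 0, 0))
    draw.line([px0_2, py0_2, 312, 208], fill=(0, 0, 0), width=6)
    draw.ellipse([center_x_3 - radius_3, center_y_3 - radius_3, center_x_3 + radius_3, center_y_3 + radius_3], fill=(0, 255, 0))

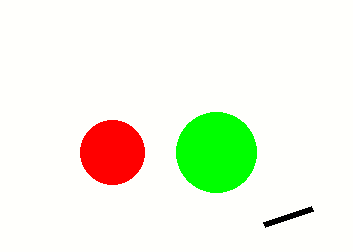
center_x_1 = 112; center_y_1 = 152; radius_1 = 32; px0_2 = 264; py0_2 = 224; center_x_3 = 216; center_y_3 = 152; radius_3 = 40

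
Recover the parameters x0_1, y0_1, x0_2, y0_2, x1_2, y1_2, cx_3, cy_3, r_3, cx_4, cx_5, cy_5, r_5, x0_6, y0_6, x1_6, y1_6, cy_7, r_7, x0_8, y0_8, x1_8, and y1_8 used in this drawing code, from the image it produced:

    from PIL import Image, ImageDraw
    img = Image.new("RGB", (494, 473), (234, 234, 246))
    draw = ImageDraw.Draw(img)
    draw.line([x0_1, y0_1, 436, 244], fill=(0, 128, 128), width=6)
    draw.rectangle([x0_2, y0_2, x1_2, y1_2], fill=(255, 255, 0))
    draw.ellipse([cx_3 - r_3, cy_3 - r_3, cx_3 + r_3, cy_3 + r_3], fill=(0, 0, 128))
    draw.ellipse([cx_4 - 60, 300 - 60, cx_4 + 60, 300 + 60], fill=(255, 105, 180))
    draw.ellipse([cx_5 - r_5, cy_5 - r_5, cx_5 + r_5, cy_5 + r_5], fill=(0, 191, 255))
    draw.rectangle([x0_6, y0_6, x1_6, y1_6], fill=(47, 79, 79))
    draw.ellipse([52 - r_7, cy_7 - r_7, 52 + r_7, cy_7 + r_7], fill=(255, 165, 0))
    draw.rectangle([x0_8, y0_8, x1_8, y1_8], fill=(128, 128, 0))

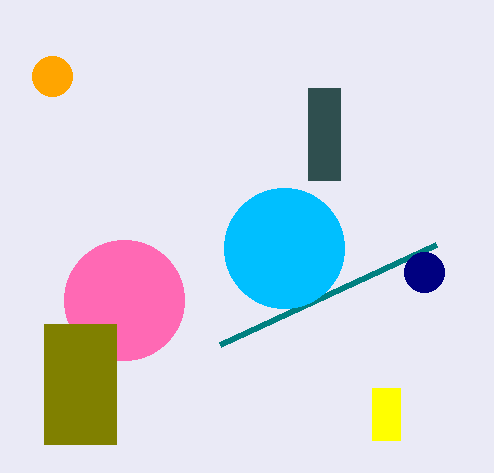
x0_1 = 220; y0_1 = 344; x0_2 = 372; y0_2 = 388; x1_2 = 400; y1_2 = 440; cx_3 = 424; cy_3 = 272; r_3 = 20; cx_4 = 124; cx_5 = 284; cy_5 = 248; r_5 = 60; x0_6 = 308; y0_6 = 88; x1_6 = 340; y1_6 = 180; cy_7 = 76; r_7 = 20; x0_8 = 44; y0_8 = 324; x1_8 = 116; y1_8 = 444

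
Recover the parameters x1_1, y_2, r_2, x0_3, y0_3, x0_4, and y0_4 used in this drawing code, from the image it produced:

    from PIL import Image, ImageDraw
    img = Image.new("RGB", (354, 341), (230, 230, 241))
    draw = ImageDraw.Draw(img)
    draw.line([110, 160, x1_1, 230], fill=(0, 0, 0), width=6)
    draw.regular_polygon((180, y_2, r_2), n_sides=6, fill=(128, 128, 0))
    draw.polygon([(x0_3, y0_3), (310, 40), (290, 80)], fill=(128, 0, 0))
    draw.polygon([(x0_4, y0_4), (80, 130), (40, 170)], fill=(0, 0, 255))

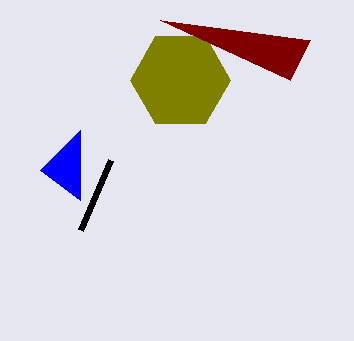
x1_1 = 80
y_2 = 80
r_2 = 50
x0_3 = 160
y0_3 = 20
x0_4 = 80
y0_4 = 200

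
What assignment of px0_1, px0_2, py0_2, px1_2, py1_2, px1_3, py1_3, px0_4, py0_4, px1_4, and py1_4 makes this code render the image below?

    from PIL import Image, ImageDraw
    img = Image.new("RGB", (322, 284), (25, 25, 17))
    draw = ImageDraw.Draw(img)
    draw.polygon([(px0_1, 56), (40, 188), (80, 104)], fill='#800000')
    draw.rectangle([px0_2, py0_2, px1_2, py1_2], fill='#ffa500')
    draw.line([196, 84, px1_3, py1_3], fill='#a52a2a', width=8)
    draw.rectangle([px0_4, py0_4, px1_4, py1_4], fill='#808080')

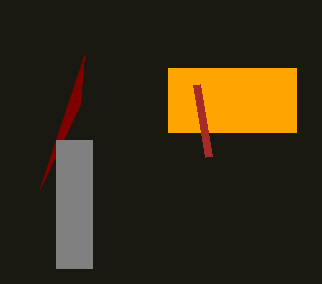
px0_1 = 84; px0_2 = 168; py0_2 = 68; px1_2 = 296; py1_2 = 132; px1_3 = 208; py1_3 = 156; px0_4 = 56; py0_4 = 140; px1_4 = 92; py1_4 = 268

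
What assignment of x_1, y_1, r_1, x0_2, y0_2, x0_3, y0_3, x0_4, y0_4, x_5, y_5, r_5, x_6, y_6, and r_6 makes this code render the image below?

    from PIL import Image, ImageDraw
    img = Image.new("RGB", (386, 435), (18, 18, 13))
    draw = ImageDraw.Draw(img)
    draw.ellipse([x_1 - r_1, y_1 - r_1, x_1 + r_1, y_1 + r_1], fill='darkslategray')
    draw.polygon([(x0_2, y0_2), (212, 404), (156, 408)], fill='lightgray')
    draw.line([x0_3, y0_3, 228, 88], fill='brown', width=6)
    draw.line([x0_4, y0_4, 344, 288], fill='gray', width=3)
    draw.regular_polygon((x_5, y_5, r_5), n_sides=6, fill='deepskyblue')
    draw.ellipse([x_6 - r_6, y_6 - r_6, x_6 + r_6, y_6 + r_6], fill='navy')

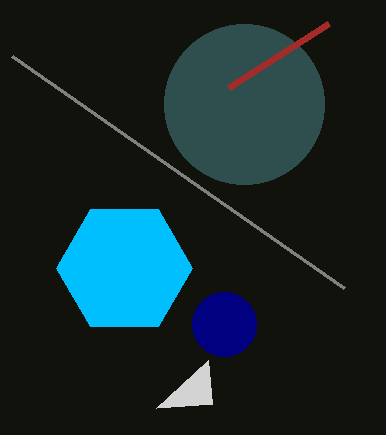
x_1 = 244
y_1 = 104
r_1 = 80
x0_2 = 208
y0_2 = 360
x0_3 = 328
y0_3 = 24
x0_4 = 12
y0_4 = 56
x_5 = 124
y_5 = 268
r_5 = 68
x_6 = 224
y_6 = 324
r_6 = 32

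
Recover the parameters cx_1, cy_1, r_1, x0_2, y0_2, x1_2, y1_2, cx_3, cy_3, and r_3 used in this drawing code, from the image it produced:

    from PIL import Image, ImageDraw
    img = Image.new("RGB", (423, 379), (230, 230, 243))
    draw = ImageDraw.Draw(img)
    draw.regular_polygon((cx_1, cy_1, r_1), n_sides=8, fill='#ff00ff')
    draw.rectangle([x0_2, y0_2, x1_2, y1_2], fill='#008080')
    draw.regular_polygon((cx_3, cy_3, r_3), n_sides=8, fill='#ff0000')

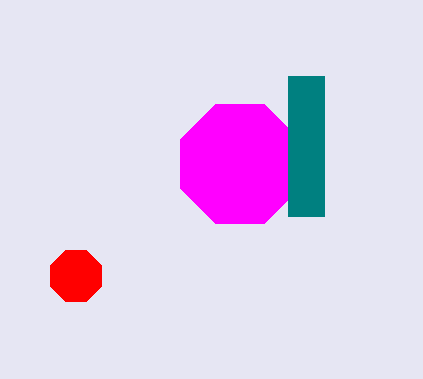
cx_1 = 240, cy_1 = 164, r_1 = 64, x0_2 = 288, y0_2 = 76, x1_2 = 324, y1_2 = 216, cx_3 = 76, cy_3 = 276, r_3 = 28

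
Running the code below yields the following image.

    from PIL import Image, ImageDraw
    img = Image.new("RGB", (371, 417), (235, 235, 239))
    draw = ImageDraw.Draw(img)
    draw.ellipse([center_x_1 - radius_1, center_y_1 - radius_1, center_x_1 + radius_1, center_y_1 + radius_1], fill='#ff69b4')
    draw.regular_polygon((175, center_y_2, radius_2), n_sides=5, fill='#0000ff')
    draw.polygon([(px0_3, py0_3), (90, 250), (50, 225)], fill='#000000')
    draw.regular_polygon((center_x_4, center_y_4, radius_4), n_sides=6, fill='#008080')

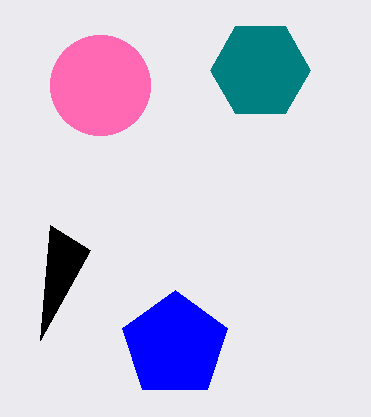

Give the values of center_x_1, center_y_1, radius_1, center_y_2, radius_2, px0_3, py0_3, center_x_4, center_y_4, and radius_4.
center_x_1 = 100, center_y_1 = 85, radius_1 = 50, center_y_2 = 345, radius_2 = 55, px0_3 = 40, py0_3 = 340, center_x_4 = 260, center_y_4 = 70, radius_4 = 50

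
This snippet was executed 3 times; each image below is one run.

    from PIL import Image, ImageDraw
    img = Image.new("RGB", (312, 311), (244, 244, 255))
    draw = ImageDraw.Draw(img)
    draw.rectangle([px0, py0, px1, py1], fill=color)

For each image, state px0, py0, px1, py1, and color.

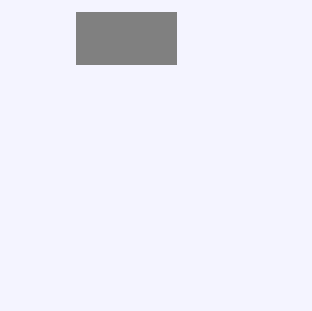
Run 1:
px0 = 76, py0 = 12, px1 = 176, py1 = 64, color = 'gray'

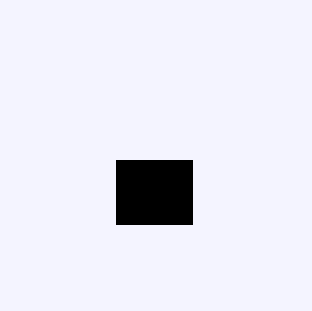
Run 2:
px0 = 116, py0 = 160, px1 = 192, py1 = 224, color = 'black'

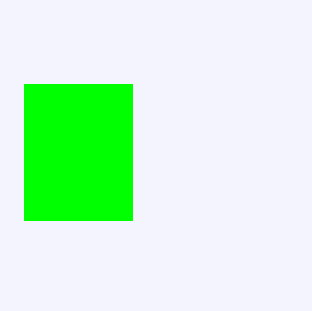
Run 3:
px0 = 24; py0 = 84; px1 = 132; py1 = 220; color = 'lime'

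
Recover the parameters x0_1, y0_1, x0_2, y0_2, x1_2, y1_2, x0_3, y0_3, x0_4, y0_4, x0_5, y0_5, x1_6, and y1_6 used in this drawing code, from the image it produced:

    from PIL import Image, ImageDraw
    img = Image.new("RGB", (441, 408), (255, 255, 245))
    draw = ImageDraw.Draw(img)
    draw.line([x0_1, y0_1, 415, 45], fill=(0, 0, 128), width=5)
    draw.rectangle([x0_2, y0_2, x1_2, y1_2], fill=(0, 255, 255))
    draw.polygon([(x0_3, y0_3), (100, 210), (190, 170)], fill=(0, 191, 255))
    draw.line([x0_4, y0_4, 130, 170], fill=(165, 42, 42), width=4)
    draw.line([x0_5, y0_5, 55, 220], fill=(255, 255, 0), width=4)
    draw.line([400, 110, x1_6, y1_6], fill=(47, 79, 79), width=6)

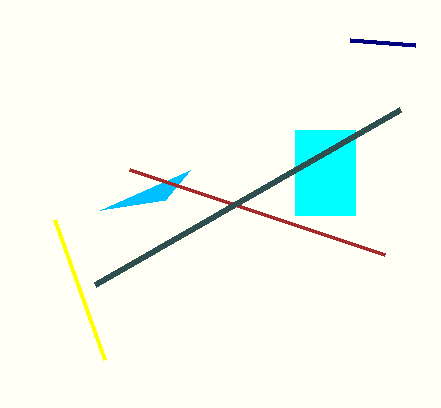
x0_1 = 350, y0_1 = 40, x0_2 = 295, y0_2 = 130, x1_2 = 355, y1_2 = 215, x0_3 = 165, y0_3 = 200, x0_4 = 385, y0_4 = 255, x0_5 = 105, y0_5 = 360, x1_6 = 95, y1_6 = 285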